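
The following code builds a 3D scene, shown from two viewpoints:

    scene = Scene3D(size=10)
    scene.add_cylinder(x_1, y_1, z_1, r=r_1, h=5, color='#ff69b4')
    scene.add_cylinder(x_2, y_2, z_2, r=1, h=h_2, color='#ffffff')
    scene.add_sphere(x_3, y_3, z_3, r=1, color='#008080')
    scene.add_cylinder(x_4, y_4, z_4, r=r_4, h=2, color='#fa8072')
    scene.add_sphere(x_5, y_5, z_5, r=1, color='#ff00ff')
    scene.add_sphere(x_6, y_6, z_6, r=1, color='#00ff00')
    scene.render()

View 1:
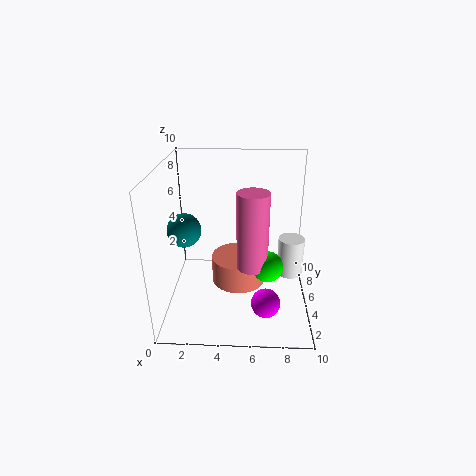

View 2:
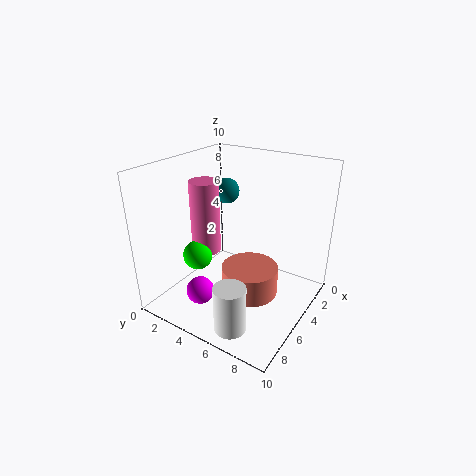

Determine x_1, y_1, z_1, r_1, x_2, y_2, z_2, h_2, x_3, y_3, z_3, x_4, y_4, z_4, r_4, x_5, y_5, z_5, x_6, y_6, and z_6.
x_1 = 6; y_1 = 3; z_1 = 4; r_1 = 1; x_2 = 9; y_2 = 7; z_2 = 1; h_2 = 3; x_3 = 2; y_3 = 2; z_3 = 7; x_4 = 5; y_4 = 6; z_4 = 1; r_4 = 2; x_5 = 7; y_5 = 3; z_5 = 1; x_6 = 7; y_6 = 3; z_6 = 4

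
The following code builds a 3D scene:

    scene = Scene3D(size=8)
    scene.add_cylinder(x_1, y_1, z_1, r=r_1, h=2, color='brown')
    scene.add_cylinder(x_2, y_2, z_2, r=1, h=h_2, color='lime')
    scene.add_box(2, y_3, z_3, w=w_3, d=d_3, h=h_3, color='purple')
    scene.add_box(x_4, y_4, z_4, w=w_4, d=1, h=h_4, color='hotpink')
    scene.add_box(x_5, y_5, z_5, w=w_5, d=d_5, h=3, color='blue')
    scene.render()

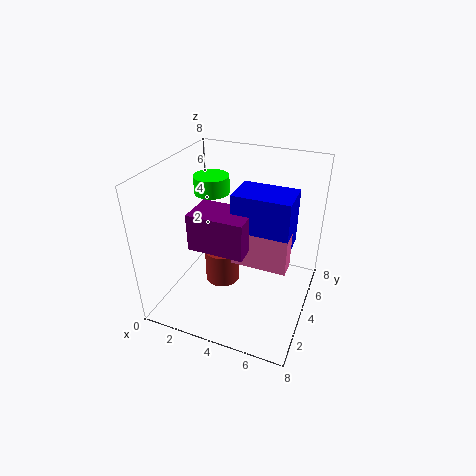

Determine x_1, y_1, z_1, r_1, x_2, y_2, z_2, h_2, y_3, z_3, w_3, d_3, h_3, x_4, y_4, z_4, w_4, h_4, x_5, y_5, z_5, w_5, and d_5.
x_1 = 3, y_1 = 4, z_1 = 1, r_1 = 1, x_2 = 2, y_2 = 5, z_2 = 6, h_2 = 1, y_3 = 2, z_3 = 4, w_3 = 3, d_3 = 2, h_3 = 2, x_4 = 4, y_4 = 3, z_4 = 3, w_4 = 3, h_4 = 2, x_5 = 4, y_5 = 3, z_5 = 4, w_5 = 3, d_5 = 2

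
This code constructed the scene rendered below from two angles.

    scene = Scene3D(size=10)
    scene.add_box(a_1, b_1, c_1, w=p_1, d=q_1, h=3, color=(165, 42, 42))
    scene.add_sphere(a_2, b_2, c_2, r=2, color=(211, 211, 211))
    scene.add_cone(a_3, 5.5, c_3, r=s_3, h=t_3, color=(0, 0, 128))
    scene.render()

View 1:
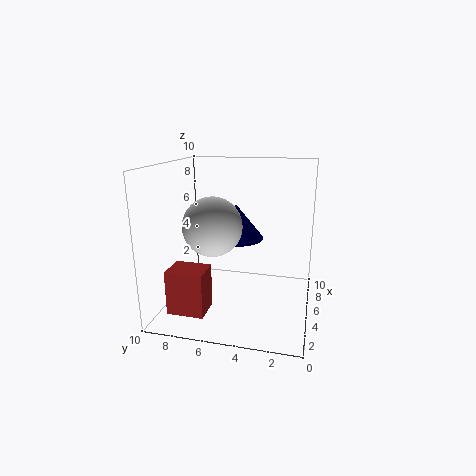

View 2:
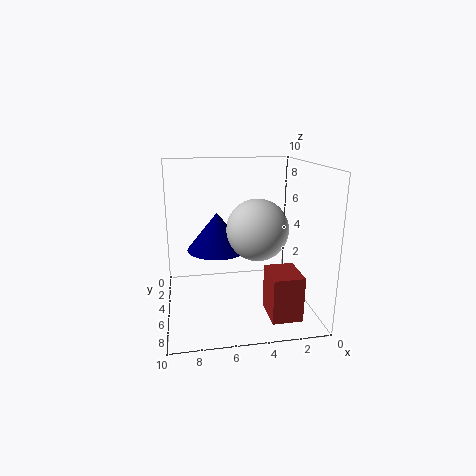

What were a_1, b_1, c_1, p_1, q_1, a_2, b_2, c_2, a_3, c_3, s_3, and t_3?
a_1 = 1.5; b_1 = 6.5; c_1 = 0.5; p_1 = 2; q_1 = 2.5; a_2 = 4; b_2 = 6.5; c_2 = 6; a_3 = 6.5; c_3 = 4.5; s_3 = 2; t_3 = 2.5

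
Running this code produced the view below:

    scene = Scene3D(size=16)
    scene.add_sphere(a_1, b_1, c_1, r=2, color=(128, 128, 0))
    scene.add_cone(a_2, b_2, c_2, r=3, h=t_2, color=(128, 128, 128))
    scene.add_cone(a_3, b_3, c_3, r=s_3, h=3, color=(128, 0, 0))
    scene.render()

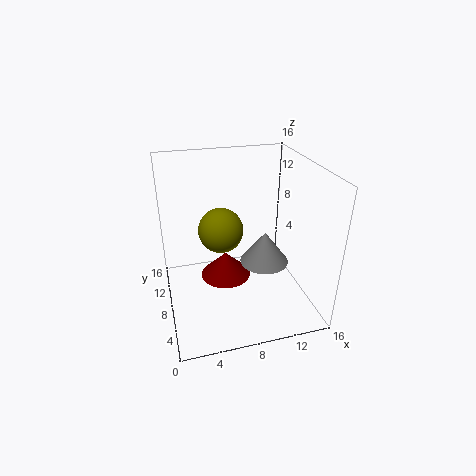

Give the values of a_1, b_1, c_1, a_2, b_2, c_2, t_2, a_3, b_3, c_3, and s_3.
a_1 = 5
b_1 = 3
c_1 = 12
a_2 = 12
b_2 = 10
c_2 = 3
t_2 = 4
a_3 = 7
b_3 = 10
c_3 = 2
s_3 = 3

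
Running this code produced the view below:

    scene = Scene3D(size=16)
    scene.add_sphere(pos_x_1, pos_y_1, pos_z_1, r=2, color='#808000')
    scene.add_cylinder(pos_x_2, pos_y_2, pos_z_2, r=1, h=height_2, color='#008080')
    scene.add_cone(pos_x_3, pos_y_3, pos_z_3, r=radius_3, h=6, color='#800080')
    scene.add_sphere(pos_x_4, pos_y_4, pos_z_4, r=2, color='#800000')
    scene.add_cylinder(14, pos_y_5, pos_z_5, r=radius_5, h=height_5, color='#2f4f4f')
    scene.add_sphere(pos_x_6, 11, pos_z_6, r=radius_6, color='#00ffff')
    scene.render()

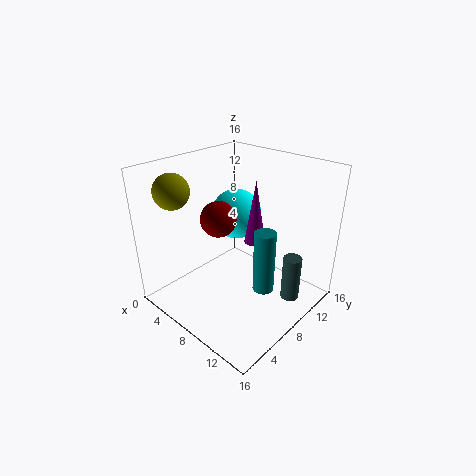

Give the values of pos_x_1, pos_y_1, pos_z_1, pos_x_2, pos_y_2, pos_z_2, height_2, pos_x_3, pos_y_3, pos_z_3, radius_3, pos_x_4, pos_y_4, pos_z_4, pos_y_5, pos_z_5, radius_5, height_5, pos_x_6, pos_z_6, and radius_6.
pos_x_1 = 2
pos_y_1 = 4
pos_z_1 = 13
pos_x_2 = 14
pos_y_2 = 5
pos_z_2 = 6
height_2 = 6
pos_x_3 = 12
pos_y_3 = 6
pos_z_3 = 10
radius_3 = 1
pos_x_4 = 6
pos_y_4 = 7
pos_z_4 = 10
pos_y_5 = 10
pos_z_5 = 2
radius_5 = 1
height_5 = 5
pos_x_6 = 5
pos_z_6 = 9
radius_6 = 3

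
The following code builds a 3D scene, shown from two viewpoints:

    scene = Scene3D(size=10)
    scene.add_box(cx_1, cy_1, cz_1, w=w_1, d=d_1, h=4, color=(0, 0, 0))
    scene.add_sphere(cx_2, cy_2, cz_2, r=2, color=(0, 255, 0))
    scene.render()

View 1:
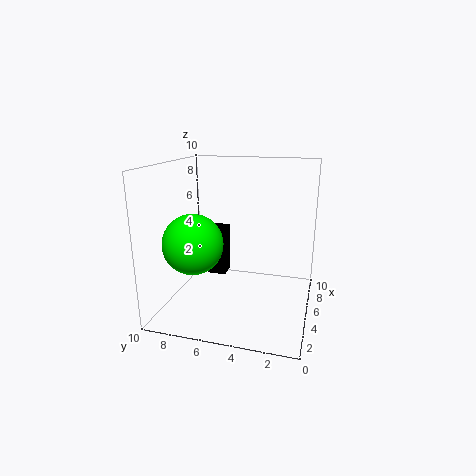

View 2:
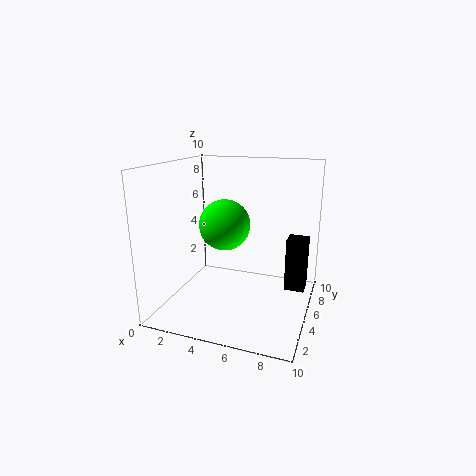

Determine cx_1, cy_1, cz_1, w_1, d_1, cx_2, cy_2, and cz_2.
cx_1 = 8, cy_1 = 7, cz_1 = 0.5, w_1 = 1.5, d_1 = 1.5, cx_2 = 3, cy_2 = 7.5, cz_2 = 5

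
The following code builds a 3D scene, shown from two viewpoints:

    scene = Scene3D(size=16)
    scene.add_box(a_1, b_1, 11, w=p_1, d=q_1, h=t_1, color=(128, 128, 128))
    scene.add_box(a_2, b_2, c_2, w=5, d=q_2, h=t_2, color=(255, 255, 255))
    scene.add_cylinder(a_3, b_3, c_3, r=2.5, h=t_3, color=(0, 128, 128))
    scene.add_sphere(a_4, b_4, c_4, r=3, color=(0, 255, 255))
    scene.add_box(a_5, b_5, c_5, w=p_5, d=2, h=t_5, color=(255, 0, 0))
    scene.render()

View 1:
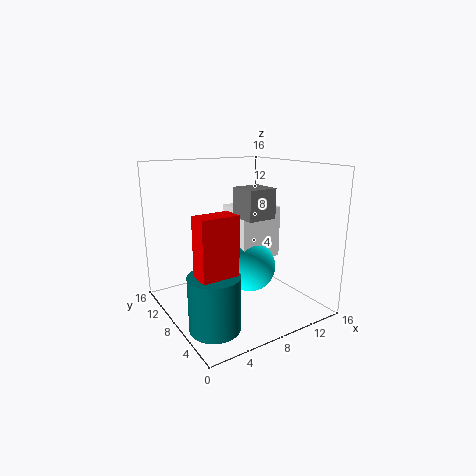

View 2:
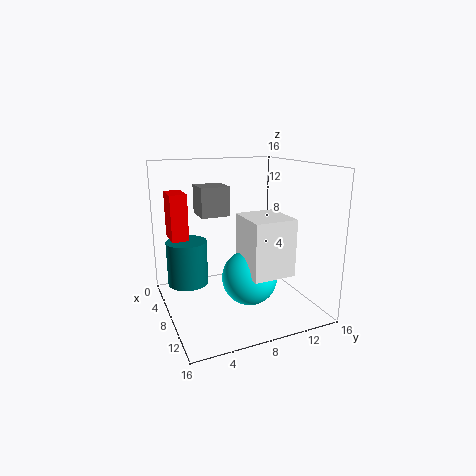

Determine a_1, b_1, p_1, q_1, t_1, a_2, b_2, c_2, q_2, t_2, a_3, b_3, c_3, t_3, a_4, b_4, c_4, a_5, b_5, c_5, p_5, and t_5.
a_1 = 6.5; b_1 = 3.5; p_1 = 3; q_1 = 3; t_1 = 3; a_2 = 8.5; b_2 = 7.5; c_2 = 5; q_2 = 4.5; t_2 = 6; a_3 = 2.5; b_3 = 3.5; c_3 = 1; t_3 = 5.5; a_4 = 10; b_4 = 8.5; c_4 = 4; a_5 = 0.5; b_5 = 1.5; c_5 = 7; p_5 = 3.5; t_5 = 5.5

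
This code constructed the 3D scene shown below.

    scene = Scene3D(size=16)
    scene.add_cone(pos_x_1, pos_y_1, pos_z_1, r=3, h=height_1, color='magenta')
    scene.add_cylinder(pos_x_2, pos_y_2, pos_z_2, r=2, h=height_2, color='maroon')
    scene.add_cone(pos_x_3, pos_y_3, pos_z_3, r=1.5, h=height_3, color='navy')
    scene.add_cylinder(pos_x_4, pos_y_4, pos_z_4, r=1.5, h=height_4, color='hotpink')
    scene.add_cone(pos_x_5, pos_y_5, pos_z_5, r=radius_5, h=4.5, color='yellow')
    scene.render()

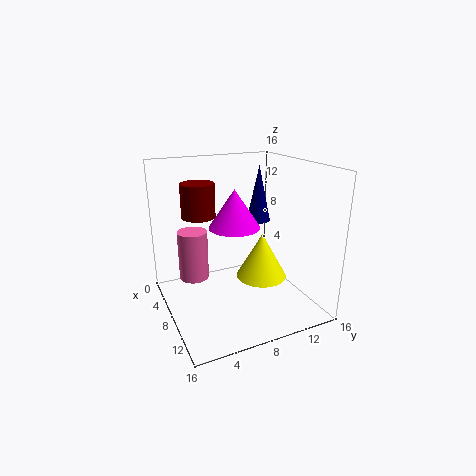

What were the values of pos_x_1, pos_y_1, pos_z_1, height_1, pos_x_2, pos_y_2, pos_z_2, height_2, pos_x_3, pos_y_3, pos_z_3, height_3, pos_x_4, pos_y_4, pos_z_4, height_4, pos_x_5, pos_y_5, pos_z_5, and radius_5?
pos_x_1 = 6; pos_y_1 = 8.5; pos_z_1 = 8.5; height_1 = 4.5; pos_x_2 = 3.5; pos_y_2 = 5; pos_z_2 = 9.5; height_2 = 4; pos_x_3 = 3.5; pos_y_3 = 13; pos_z_3 = 8; height_3 = 7; pos_x_4 = 9; pos_y_4 = 2.5; pos_z_4 = 5; height_4 = 5; pos_x_5 = 12.5; pos_y_5 = 8.5; pos_z_5 = 5.5; radius_5 = 2.5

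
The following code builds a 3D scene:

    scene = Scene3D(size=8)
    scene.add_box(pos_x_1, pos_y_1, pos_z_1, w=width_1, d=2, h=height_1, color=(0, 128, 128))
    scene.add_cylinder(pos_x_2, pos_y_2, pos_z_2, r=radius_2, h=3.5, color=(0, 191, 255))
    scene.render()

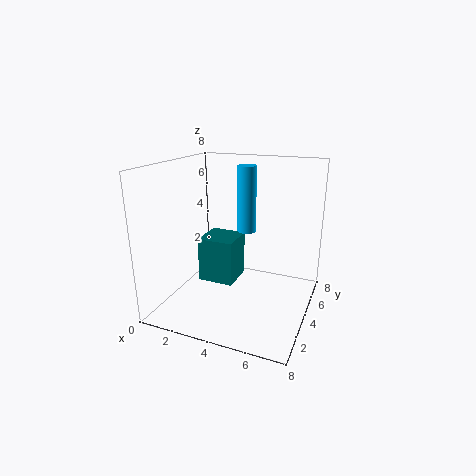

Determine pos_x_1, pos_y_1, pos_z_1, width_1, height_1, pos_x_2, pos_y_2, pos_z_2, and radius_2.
pos_x_1 = 2; pos_y_1 = 3; pos_z_1 = 1.5; width_1 = 2; height_1 = 2.5; pos_x_2 = 4.5; pos_y_2 = 4; pos_z_2 = 4.5; radius_2 = 0.5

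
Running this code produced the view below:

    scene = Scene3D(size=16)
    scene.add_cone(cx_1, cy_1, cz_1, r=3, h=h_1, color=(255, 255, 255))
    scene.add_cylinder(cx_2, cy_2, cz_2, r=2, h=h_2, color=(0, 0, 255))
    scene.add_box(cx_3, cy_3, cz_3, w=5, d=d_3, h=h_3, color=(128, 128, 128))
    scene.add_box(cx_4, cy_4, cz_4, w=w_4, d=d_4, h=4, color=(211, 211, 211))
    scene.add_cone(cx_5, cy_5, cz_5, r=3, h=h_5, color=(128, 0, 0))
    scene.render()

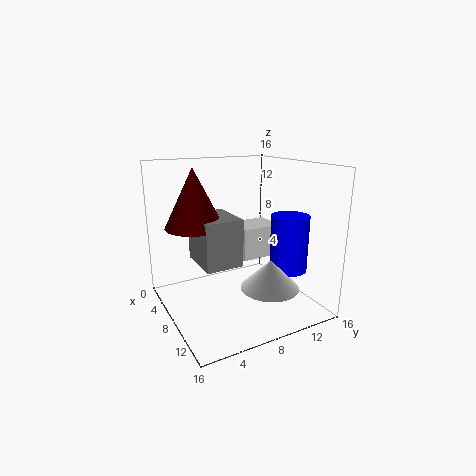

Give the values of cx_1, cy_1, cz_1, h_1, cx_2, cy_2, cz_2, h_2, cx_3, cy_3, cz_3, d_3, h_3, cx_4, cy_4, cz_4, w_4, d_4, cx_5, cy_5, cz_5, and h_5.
cx_1 = 13; cy_1 = 9; cz_1 = 4; h_1 = 3; cx_2 = 12; cy_2 = 12; cz_2 = 5; h_2 = 6; cx_3 = 6; cy_3 = 3; cz_3 = 6; d_3 = 4; h_3 = 5; cx_4 = 2; cy_4 = 10; cz_4 = 4; w_4 = 4; d_4 = 5; cx_5 = 8; cy_5 = 3; cz_5 = 10; h_5 = 6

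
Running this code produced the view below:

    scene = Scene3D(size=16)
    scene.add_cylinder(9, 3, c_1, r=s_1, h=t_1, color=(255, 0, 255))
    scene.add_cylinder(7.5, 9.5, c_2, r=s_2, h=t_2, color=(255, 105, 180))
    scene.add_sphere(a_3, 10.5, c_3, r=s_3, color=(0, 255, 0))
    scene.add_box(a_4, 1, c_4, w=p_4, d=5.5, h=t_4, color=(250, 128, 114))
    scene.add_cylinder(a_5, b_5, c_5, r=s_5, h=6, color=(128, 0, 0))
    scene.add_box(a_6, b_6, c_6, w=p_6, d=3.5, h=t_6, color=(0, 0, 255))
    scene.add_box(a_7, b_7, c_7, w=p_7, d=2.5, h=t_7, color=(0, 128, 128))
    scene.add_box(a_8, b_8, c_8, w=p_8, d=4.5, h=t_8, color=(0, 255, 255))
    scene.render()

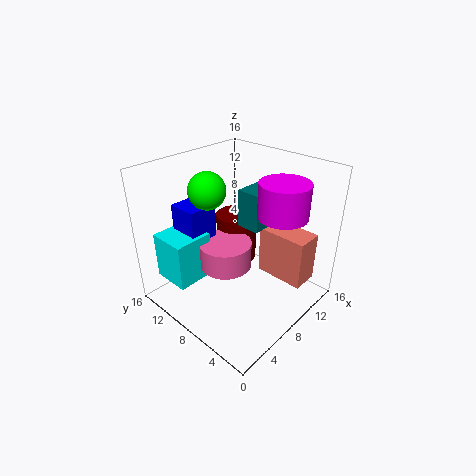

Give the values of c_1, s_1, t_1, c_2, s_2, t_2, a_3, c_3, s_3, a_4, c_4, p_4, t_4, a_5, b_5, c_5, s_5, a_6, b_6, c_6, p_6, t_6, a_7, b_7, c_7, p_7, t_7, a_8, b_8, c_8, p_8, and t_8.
c_1 = 12; s_1 = 2.5; t_1 = 3.5; c_2 = 4; s_2 = 3; t_2 = 3; a_3 = 6; c_3 = 13.5; s_3 = 2; a_4 = 10; c_4 = 3.5; p_4 = 3; t_4 = 5.5; a_5 = 11.5; b_5 = 11.5; c_5 = 2.5; s_5 = 2.5; a_6 = 4.5; b_6 = 11.5; c_6 = 4; p_6 = 3.5; t_6 = 7; a_7 = 7.5; b_7 = 5; c_7 = 10; p_7 = 4; t_7 = 4; a_8 = 2; b_8 = 11; c_8 = 2.5; p_8 = 4.5; t_8 = 5.5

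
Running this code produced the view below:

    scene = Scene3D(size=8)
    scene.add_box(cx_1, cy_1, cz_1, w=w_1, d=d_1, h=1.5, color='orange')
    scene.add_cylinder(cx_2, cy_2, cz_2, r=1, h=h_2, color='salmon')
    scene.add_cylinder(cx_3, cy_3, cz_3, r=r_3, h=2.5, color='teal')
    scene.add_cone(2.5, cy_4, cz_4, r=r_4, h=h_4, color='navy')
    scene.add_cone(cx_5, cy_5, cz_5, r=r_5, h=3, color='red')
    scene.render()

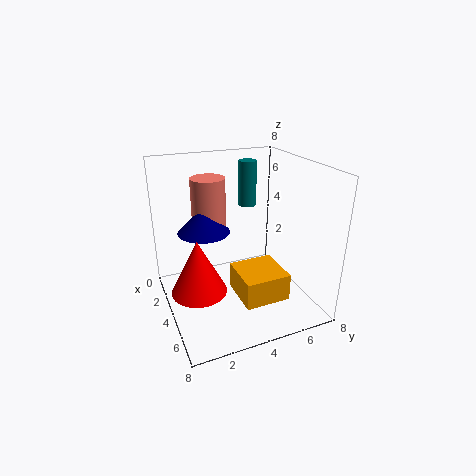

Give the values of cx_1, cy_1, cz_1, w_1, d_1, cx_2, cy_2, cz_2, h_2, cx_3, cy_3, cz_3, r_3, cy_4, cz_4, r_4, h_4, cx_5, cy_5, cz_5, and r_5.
cx_1 = 4
cy_1 = 3.5
cz_1 = 1
w_1 = 2.5
d_1 = 2.5
cx_2 = 2
cy_2 = 3
cz_2 = 3.5
h_2 = 3.5
cx_3 = 3
cy_3 = 5
cz_3 = 5.5
r_3 = 0.5
cy_4 = 2.5
cz_4 = 4
r_4 = 1.5
h_4 = 1.5
cx_5 = 4.5
cy_5 = 1.5
cz_5 = 1.5
r_5 = 1.5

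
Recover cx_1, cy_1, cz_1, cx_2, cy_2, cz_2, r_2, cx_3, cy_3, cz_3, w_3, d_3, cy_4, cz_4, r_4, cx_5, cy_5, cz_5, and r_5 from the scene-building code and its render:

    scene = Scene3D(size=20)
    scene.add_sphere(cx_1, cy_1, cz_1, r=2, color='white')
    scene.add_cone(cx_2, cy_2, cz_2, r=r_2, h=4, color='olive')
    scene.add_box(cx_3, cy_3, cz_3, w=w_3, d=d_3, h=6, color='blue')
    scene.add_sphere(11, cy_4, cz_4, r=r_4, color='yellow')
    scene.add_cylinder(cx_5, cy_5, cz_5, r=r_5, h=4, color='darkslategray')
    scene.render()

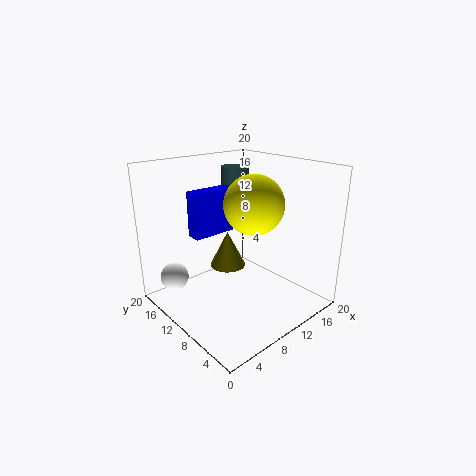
cx_1 = 3; cy_1 = 16; cz_1 = 4; cx_2 = 4; cy_2 = 5; cz_2 = 10; r_2 = 2; cx_3 = 4; cy_3 = 11; cz_3 = 11; w_3 = 6; d_3 = 2; cy_4 = 8; cz_4 = 15; r_4 = 4; cx_5 = 13; cy_5 = 14; cz_5 = 15; r_5 = 2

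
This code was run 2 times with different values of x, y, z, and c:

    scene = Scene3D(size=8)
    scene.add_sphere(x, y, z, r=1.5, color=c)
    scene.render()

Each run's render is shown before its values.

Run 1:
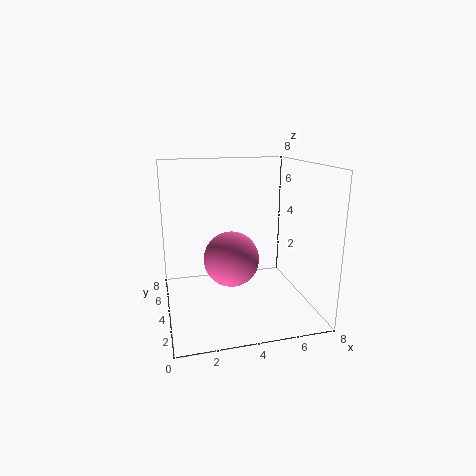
x = 3.5; y = 3.5; z = 3; c = 'hotpink'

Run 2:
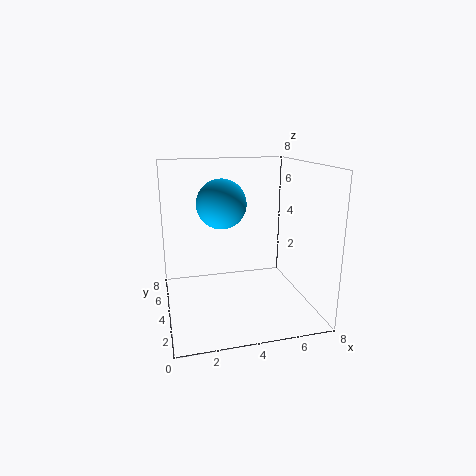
x = 3.5; y = 6; z = 5.5; c = 'deepskyblue'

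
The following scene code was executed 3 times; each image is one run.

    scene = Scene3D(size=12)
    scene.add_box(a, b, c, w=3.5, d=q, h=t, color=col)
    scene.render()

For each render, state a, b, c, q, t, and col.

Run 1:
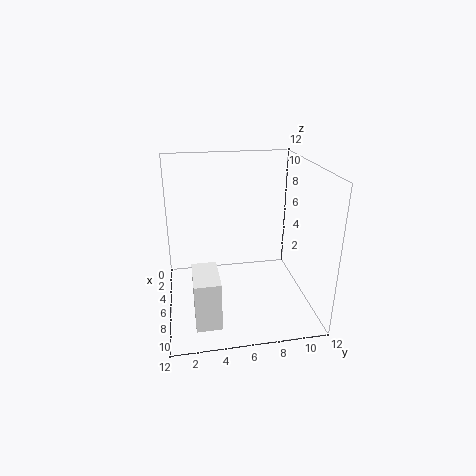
a = 7, b = 2, c = 0.5, q = 2, t = 4, col = 'white'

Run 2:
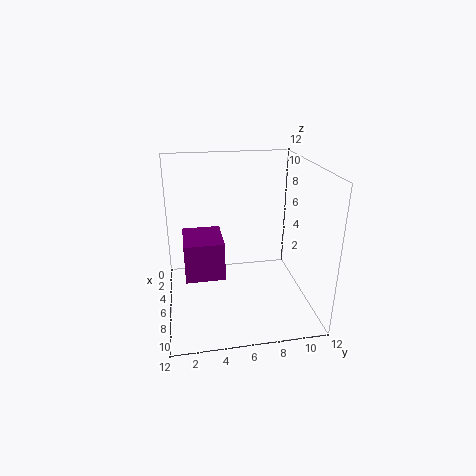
a = 5.5, b = 1.5, c = 4, q = 3, t = 3, col = 'purple'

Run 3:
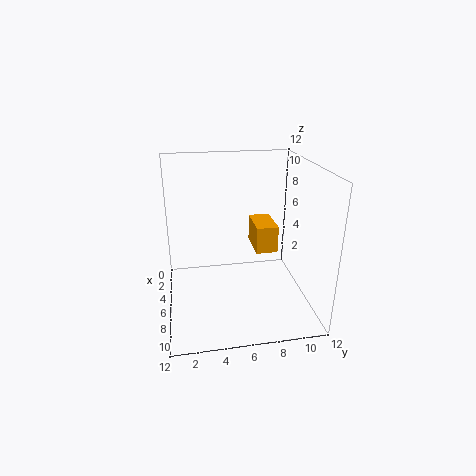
a = 1, b = 8, c = 3.5, q = 2, t = 2.5, col = 'orange'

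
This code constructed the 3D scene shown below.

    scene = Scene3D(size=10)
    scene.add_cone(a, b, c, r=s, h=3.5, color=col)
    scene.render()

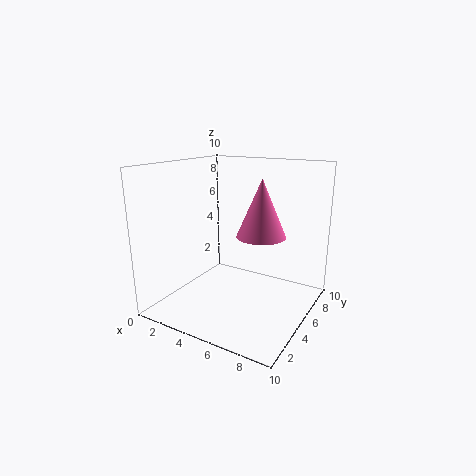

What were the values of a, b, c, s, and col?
a = 7.5; b = 3.5; c = 6; s = 1.5; col = 'hotpink'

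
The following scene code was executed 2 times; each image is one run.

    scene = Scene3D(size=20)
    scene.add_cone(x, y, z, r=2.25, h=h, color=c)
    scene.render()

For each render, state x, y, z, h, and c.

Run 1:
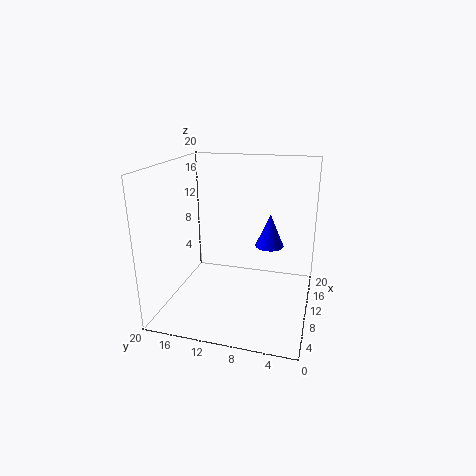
x = 17
y = 6.75
z = 6.25
h = 5.25
c = 'blue'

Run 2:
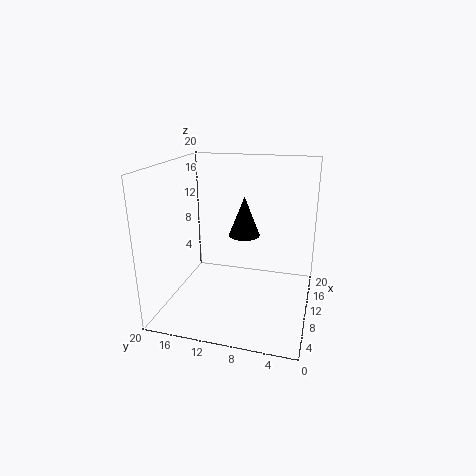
x = 12.5
y = 9.75
z = 9.5
h = 5.75
c = 'black'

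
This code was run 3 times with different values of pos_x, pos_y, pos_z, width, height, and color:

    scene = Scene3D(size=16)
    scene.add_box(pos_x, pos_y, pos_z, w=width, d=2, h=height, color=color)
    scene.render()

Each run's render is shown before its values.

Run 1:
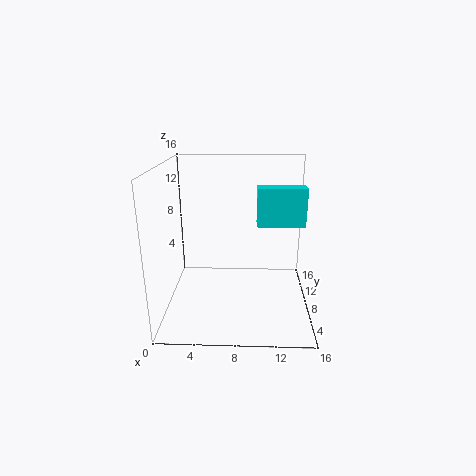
pos_x = 10; pos_y = 6; pos_z = 10; width = 5; height = 4; color = 'cyan'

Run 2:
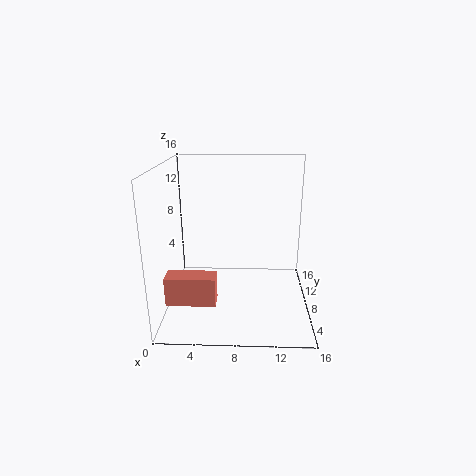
pos_x = 1; pos_y = 2; pos_z = 3; width = 5; height = 3; color = 'salmon'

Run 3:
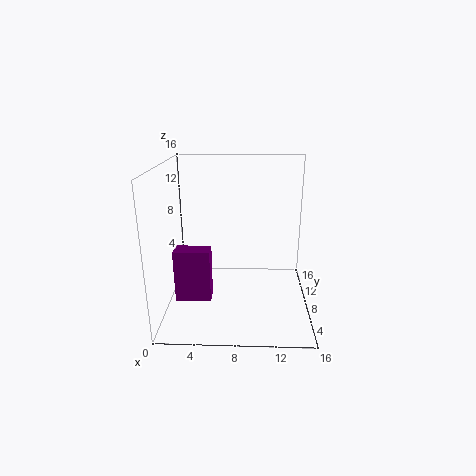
pos_x = 1; pos_y = 6; pos_z = 1; width = 4; height = 6; color = 'purple'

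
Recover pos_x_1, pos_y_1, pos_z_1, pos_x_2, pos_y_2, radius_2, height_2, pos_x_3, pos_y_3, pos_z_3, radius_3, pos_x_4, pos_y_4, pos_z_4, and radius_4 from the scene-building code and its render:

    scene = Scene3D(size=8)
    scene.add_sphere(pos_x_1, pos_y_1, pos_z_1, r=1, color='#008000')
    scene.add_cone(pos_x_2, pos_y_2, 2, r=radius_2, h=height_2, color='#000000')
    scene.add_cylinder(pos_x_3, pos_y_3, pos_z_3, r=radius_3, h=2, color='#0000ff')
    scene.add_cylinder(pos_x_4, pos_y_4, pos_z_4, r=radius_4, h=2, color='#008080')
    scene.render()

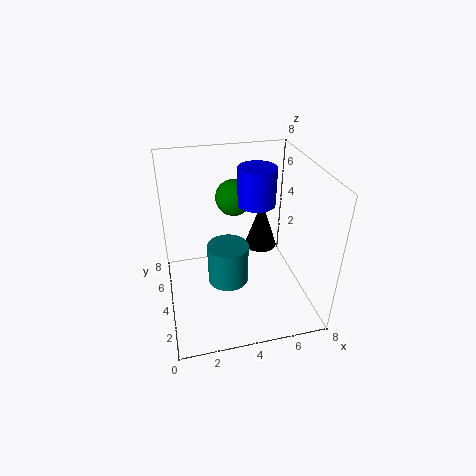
pos_x_1 = 4, pos_y_1 = 5, pos_z_1 = 6, pos_x_2 = 6, pos_y_2 = 6, radius_2 = 1, height_2 = 3, pos_x_3 = 5, pos_y_3 = 4, pos_z_3 = 6, radius_3 = 1, pos_x_4 = 3, pos_y_4 = 2, pos_z_4 = 3, radius_4 = 1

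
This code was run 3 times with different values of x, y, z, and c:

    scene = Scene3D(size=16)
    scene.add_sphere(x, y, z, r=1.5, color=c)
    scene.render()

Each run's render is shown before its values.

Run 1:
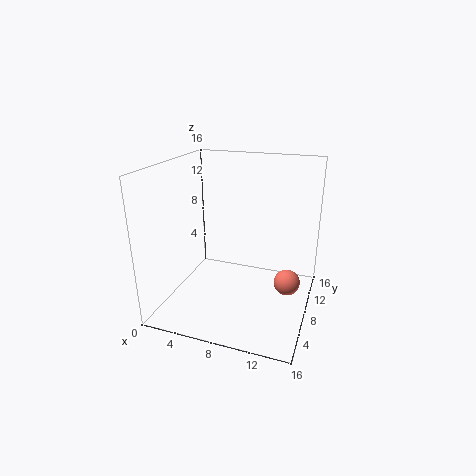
x = 13.5
y = 9.5
z = 2.5
c = 'salmon'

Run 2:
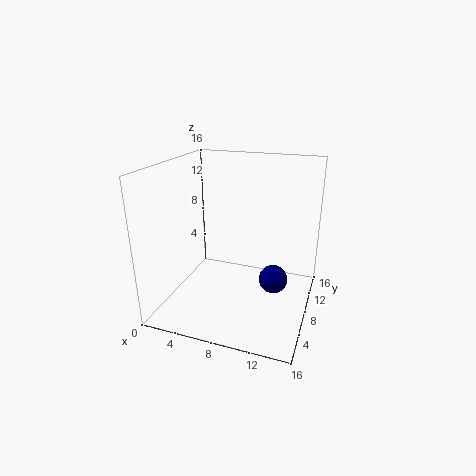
x = 12.5
y = 6.5
z = 4.5
c = 'navy'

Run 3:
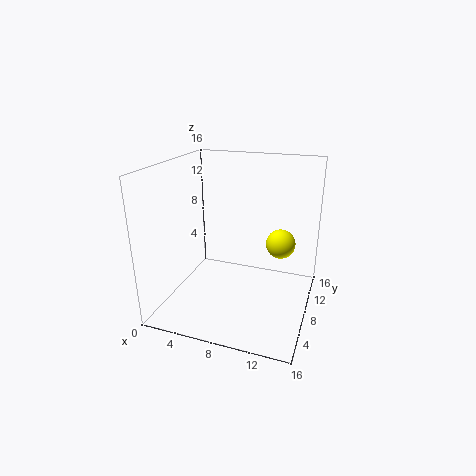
x = 13
y = 7
z = 8.5
c = 'yellow'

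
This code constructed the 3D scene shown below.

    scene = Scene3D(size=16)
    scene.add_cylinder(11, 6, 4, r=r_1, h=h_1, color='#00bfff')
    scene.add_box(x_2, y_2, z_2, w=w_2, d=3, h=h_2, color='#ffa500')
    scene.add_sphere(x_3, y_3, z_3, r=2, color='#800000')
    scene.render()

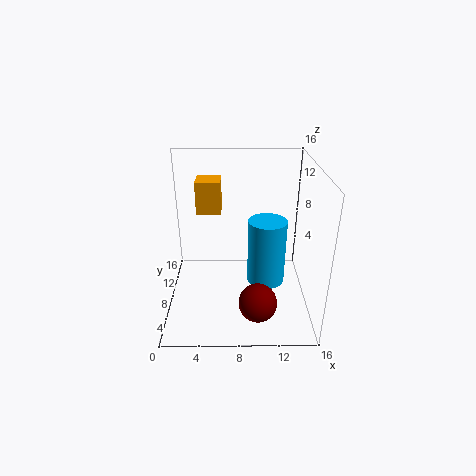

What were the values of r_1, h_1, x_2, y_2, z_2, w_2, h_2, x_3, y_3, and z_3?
r_1 = 2, h_1 = 7, x_2 = 3, y_2 = 12, z_2 = 9, w_2 = 3, h_2 = 4, x_3 = 10, y_3 = 3, z_3 = 3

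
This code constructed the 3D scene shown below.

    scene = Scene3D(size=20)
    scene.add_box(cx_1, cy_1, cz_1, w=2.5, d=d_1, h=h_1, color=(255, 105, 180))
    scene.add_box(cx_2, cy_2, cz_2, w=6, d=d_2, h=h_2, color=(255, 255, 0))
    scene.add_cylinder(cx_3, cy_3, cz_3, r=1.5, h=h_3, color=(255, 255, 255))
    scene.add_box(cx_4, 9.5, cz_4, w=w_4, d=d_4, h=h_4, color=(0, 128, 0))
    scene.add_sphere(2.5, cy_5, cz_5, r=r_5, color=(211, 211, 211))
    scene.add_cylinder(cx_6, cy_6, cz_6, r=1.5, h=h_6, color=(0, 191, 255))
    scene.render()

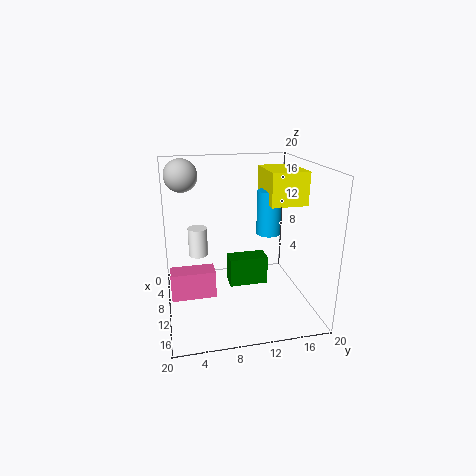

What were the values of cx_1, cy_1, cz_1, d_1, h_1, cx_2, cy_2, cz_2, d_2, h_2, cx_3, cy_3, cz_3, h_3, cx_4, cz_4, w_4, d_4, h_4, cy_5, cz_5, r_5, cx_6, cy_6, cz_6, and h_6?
cx_1 = 13; cy_1 = 0.5; cz_1 = 4.5; d_1 = 5.5; h_1 = 3.5; cx_2 = 10.5; cy_2 = 12.5; cz_2 = 16; d_2 = 4.5; h_2 = 4; cx_3 = 3.5; cy_3 = 5; cz_3 = 5; h_3 = 4.5; cx_4 = 4; cz_4 = 0.5; w_4 = 3; d_4 = 6; h_4 = 4.5; cy_5 = 3; cz_5 = 17.5; r_5 = 2.5; cx_6 = 14; cy_6 = 13; cz_6 = 12; h_6 = 5.5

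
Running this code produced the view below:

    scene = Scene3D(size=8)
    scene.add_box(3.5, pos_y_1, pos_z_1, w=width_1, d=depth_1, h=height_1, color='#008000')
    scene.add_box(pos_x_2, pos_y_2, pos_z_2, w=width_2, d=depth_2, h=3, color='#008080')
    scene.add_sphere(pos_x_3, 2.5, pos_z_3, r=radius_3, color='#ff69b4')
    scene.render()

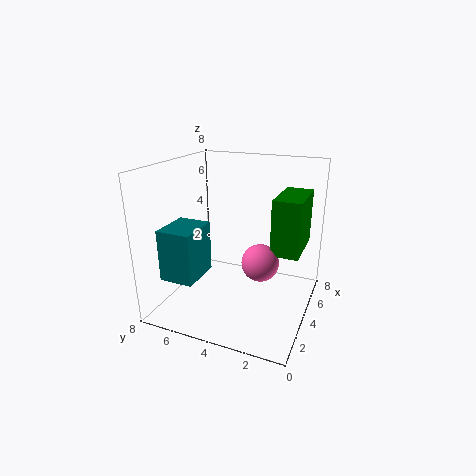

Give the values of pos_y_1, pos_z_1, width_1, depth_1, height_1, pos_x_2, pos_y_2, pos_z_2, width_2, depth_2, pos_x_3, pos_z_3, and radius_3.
pos_y_1 = 0.5, pos_z_1 = 3.5, width_1 = 3, depth_1 = 1.5, height_1 = 3, pos_x_2 = 2, pos_y_2 = 6, pos_z_2 = 1.5, width_2 = 2.5, depth_2 = 2, pos_x_3 = 3.5, pos_z_3 = 3, radius_3 = 1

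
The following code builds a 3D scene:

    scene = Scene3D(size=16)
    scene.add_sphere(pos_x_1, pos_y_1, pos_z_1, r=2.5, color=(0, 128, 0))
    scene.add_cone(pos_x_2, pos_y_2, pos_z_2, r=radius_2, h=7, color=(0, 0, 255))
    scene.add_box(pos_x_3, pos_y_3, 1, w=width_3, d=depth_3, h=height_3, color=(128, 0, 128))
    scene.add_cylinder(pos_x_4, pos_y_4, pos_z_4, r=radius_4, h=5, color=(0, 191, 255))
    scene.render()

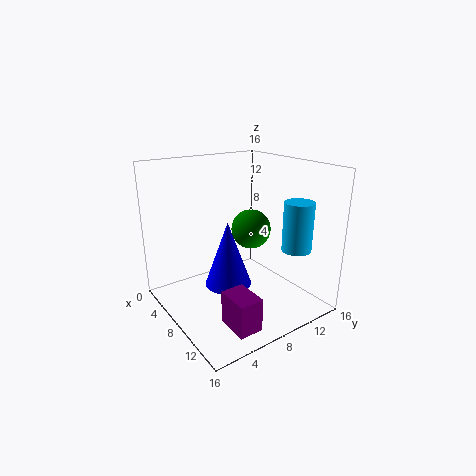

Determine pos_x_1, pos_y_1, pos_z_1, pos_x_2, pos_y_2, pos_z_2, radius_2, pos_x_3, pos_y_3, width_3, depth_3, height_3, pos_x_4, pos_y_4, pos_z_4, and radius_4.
pos_x_1 = 4.5; pos_y_1 = 12.5; pos_z_1 = 7; pos_x_2 = 9; pos_y_2 = 6; pos_z_2 = 3.5; radius_2 = 2.5; pos_x_3 = 11.5; pos_y_3 = 3.5; width_3 = 3.5; depth_3 = 2.5; height_3 = 3.5; pos_x_4 = 14; pos_y_4 = 11; pos_z_4 = 8; radius_4 = 1.5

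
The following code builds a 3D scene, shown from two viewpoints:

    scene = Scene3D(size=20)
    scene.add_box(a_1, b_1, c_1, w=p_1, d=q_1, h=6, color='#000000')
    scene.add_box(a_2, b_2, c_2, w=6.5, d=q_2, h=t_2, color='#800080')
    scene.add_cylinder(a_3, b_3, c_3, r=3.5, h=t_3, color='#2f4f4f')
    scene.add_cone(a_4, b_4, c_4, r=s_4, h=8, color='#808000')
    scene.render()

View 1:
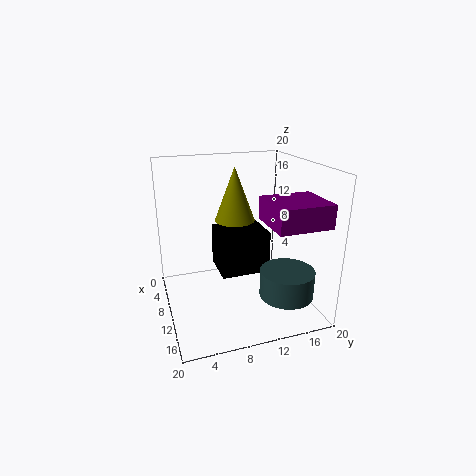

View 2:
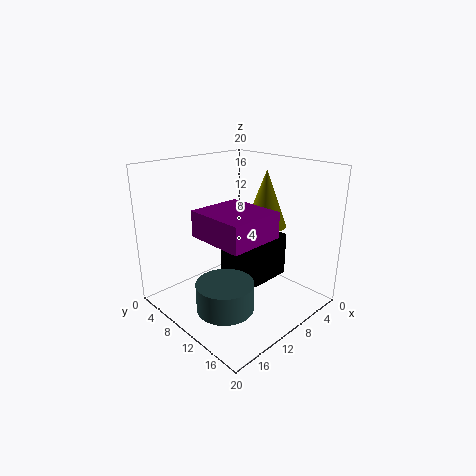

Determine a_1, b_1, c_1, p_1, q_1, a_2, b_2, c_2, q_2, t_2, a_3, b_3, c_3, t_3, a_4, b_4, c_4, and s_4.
a_1 = 5
b_1 = 7.5
c_1 = 4.5
p_1 = 6
q_1 = 7
a_2 = 12.5
b_2 = 12
c_2 = 13.5
q_2 = 7
t_2 = 3
a_3 = 16.5
b_3 = 14.5
c_3 = 4
t_3 = 3.5
a_4 = 5.5
b_4 = 11
c_4 = 11
s_4 = 3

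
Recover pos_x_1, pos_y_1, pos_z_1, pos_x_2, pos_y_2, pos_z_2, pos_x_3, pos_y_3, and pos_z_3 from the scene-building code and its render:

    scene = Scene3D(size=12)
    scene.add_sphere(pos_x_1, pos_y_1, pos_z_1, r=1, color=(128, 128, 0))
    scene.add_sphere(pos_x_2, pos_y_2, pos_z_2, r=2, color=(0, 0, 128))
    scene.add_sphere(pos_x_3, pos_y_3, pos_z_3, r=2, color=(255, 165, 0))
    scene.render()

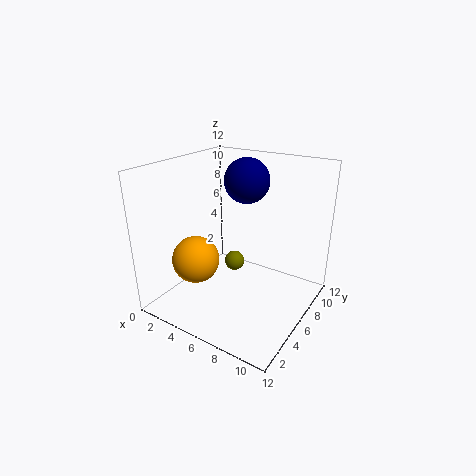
pos_x_1 = 3; pos_y_1 = 10; pos_z_1 = 1; pos_x_2 = 5; pos_y_2 = 9; pos_z_2 = 10; pos_x_3 = 3; pos_y_3 = 4; pos_z_3 = 4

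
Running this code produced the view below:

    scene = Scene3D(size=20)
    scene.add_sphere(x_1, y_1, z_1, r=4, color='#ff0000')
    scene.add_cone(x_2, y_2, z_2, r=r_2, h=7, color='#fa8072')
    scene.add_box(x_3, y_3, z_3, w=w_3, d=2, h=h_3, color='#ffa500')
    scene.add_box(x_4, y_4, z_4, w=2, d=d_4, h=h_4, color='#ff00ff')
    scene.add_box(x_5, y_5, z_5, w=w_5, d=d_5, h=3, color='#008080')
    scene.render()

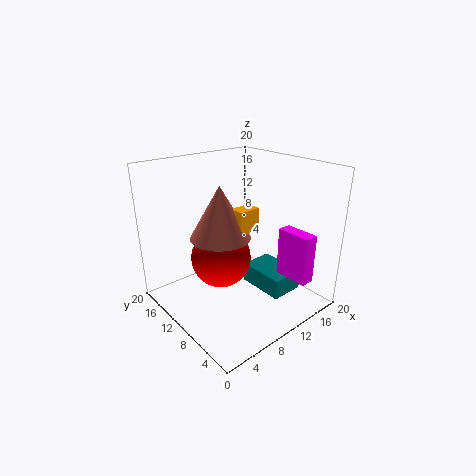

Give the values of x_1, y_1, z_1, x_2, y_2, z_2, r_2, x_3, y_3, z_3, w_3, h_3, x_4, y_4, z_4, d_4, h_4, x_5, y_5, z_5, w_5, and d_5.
x_1 = 7
y_1 = 10
z_1 = 8
x_2 = 7
y_2 = 10
z_2 = 11
r_2 = 4
x_3 = 8
y_3 = 7
z_3 = 12
w_3 = 3
h_3 = 3
x_4 = 15
y_4 = 2
z_4 = 4
d_4 = 5
h_4 = 7
x_5 = 13
y_5 = 5
z_5 = 1
w_5 = 5
d_5 = 7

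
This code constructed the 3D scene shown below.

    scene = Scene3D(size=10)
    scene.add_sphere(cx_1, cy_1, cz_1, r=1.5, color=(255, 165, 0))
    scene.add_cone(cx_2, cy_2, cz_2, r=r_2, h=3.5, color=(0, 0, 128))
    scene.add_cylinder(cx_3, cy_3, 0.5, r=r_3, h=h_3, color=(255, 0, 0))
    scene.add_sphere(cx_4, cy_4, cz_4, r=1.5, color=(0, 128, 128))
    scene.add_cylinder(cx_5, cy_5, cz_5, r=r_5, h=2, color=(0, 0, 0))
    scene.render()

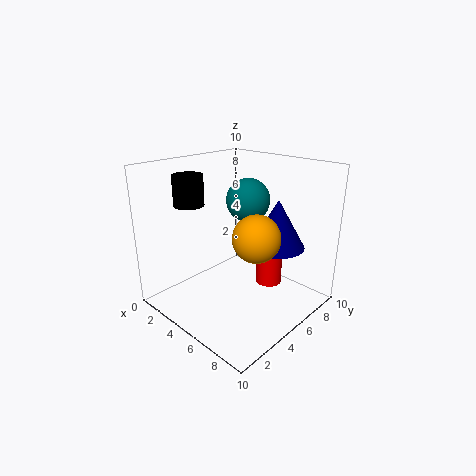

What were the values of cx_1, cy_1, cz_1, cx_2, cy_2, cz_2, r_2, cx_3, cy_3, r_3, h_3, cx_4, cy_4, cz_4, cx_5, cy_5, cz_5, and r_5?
cx_1 = 7.5; cy_1 = 4; cz_1 = 6; cx_2 = 6.5; cy_2 = 7.5; cz_2 = 4; r_2 = 2; cx_3 = 5.5; cy_3 = 8; r_3 = 1; h_3 = 2.5; cx_4 = 5; cy_4 = 6; cz_4 = 7.5; cx_5 = 3; cy_5 = 2.5; cz_5 = 7.5; r_5 = 1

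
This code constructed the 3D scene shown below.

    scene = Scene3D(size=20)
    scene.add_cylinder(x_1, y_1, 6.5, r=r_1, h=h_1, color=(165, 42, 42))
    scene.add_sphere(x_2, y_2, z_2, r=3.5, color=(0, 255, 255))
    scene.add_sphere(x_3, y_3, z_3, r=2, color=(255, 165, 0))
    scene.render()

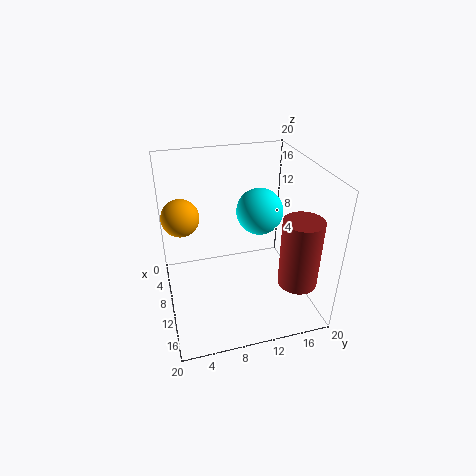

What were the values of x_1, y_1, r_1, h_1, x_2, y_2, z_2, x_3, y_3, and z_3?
x_1 = 17
y_1 = 16
r_1 = 2.5
h_1 = 9
x_2 = 6
y_2 = 14.5
z_2 = 11.5
x_3 = 16
y_3 = 2
z_3 = 17.5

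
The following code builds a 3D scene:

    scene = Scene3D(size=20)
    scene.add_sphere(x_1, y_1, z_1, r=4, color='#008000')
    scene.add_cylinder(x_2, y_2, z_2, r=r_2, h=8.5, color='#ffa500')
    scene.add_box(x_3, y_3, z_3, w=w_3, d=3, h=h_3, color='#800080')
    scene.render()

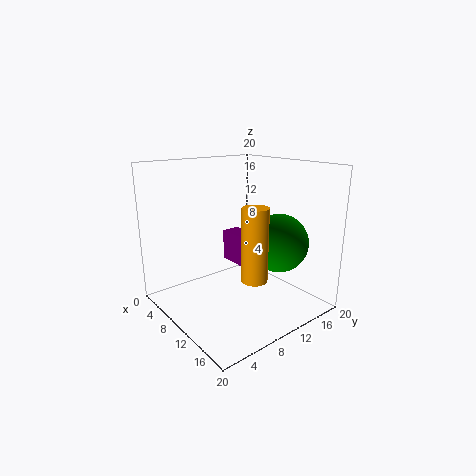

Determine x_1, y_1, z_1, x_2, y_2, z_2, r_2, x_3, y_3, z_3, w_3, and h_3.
x_1 = 14, y_1 = 14, z_1 = 9.5, x_2 = 18, y_2 = 6, z_2 = 8, r_2 = 1.5, x_3 = 1, y_3 = 14, z_3 = 3, w_3 = 5.5, h_3 = 5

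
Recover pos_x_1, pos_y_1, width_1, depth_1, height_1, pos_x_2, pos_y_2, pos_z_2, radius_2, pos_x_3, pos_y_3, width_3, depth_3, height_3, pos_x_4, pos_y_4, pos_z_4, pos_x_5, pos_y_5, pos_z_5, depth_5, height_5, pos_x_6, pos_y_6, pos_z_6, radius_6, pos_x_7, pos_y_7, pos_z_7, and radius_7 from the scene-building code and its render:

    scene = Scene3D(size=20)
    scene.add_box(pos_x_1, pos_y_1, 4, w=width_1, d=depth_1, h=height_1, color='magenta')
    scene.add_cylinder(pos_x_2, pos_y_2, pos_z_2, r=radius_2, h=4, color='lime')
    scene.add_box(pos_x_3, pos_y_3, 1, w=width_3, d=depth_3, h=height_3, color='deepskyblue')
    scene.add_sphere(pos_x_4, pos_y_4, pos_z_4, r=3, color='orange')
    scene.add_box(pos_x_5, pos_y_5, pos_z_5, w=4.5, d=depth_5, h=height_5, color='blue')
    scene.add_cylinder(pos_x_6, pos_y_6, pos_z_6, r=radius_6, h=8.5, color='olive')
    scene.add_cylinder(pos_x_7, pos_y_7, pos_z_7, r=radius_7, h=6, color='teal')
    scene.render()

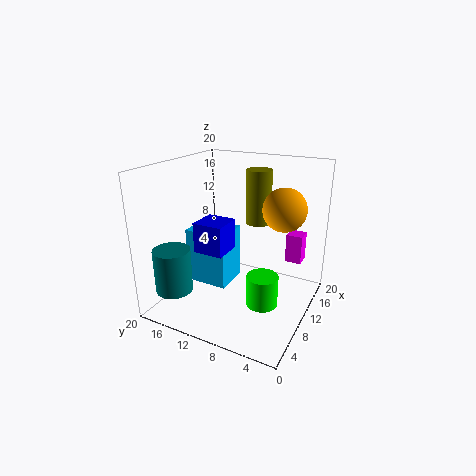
pos_x_1 = 17.5
pos_y_1 = 3
width_1 = 2.5
depth_1 = 2.5
height_1 = 4.5
pos_x_2 = 6
pos_y_2 = 4.5
pos_z_2 = 3.5
radius_2 = 2
pos_x_3 = 10
pos_y_3 = 12.5
width_3 = 5.5
depth_3 = 6.5
height_3 = 8.5
pos_x_4 = 13
pos_y_4 = 4.5
pos_z_4 = 14
pos_x_5 = 8.5
pos_y_5 = 12
pos_z_5 = 7
depth_5 = 4.5
height_5 = 4.5
pos_x_6 = 18
pos_y_6 = 10.5
pos_z_6 = 9.5
radius_6 = 2
pos_x_7 = 3.5
pos_y_7 = 16.5
pos_z_7 = 3.5
radius_7 = 2.5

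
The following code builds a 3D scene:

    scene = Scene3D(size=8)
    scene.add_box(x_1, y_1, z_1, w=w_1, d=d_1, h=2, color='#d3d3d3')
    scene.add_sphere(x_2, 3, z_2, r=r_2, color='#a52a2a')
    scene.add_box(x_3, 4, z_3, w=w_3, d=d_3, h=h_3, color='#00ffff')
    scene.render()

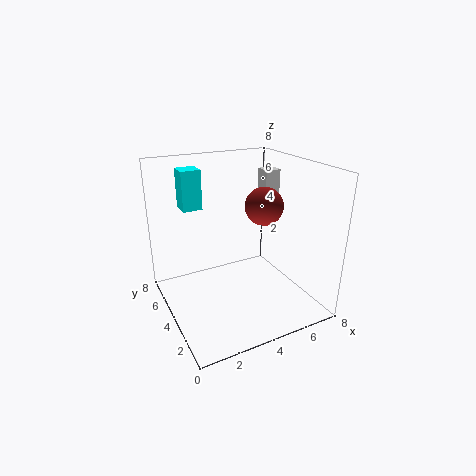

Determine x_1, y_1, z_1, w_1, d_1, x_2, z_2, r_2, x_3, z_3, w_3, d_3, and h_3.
x_1 = 7
y_1 = 6
z_1 = 5
w_1 = 1
d_1 = 1
x_2 = 5
z_2 = 6
r_2 = 1
x_3 = 1
z_3 = 6
w_3 = 1
d_3 = 1
h_3 = 2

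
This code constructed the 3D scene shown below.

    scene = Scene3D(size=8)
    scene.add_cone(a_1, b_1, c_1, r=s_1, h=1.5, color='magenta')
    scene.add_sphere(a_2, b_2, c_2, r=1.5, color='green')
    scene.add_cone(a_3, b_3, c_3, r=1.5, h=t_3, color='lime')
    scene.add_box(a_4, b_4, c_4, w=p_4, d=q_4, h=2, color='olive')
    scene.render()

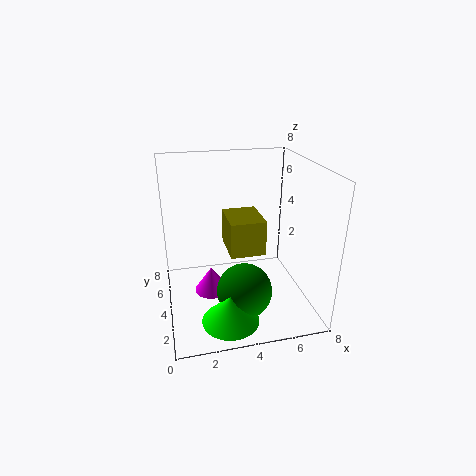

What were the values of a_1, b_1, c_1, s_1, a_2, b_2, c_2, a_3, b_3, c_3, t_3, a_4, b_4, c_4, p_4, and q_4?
a_1 = 2.5, b_1 = 4.5, c_1 = 0.5, s_1 = 1, a_2 = 4, b_2 = 2.5, c_2 = 1.5, a_3 = 3, b_3 = 1.5, c_3 = 0.5, t_3 = 1.5, a_4 = 3.5, b_4 = 3.5, c_4 = 3, p_4 = 2, q_4 = 2.5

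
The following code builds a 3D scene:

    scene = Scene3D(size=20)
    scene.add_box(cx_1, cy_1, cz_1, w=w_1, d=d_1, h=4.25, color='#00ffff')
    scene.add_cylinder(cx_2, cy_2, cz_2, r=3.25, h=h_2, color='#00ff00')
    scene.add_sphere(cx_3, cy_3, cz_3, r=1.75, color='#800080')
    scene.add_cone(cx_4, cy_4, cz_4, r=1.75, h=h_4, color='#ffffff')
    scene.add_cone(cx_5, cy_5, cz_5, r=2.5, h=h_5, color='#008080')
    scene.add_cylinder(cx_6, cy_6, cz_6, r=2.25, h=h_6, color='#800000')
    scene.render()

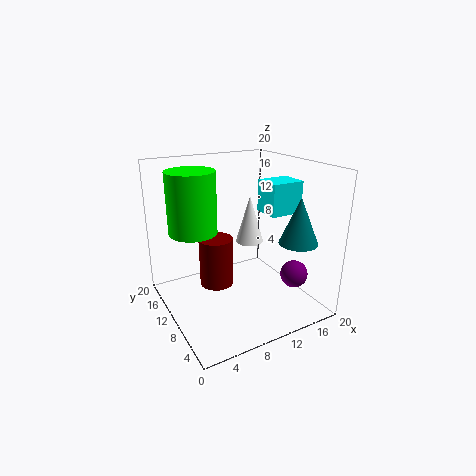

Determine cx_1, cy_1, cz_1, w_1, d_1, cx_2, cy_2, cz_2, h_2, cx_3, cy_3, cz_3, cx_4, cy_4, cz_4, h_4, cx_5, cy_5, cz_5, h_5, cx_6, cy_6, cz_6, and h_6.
cx_1 = 12.75, cy_1 = 5.75, cz_1 = 13.75, w_1 = 4.5, d_1 = 3.75, cx_2 = 4.25, cy_2 = 12, cz_2 = 11.25, h_2 = 8.25, cx_3 = 14.25, cy_3 = 2.75, cz_3 = 6.75, cx_4 = 10, cy_4 = 7, cz_4 = 10.75, h_4 = 6, cx_5 = 15, cy_5 = 3.25, cz_5 = 10.75, h_5 = 6, cx_6 = 6.25, cy_6 = 9.25, cz_6 = 4.5, h_6 = 6.5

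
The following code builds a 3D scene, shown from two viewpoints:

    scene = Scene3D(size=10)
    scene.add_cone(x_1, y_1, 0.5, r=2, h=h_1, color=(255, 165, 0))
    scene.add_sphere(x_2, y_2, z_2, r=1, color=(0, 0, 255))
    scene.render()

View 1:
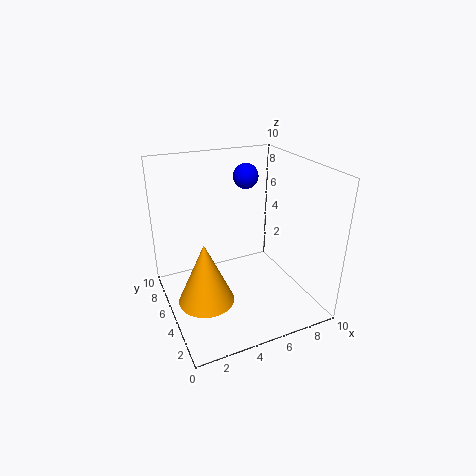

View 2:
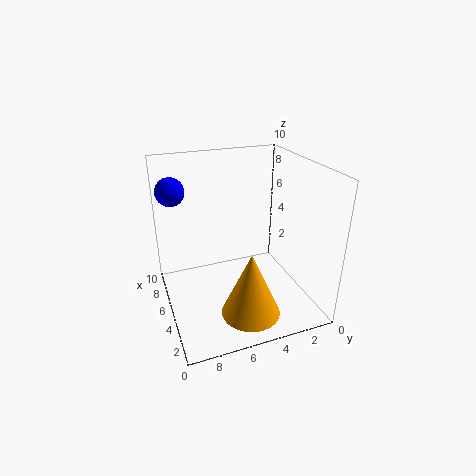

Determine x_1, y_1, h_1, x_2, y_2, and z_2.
x_1 = 2.5, y_1 = 5, h_1 = 4.5, x_2 = 7.5, y_2 = 9, z_2 = 8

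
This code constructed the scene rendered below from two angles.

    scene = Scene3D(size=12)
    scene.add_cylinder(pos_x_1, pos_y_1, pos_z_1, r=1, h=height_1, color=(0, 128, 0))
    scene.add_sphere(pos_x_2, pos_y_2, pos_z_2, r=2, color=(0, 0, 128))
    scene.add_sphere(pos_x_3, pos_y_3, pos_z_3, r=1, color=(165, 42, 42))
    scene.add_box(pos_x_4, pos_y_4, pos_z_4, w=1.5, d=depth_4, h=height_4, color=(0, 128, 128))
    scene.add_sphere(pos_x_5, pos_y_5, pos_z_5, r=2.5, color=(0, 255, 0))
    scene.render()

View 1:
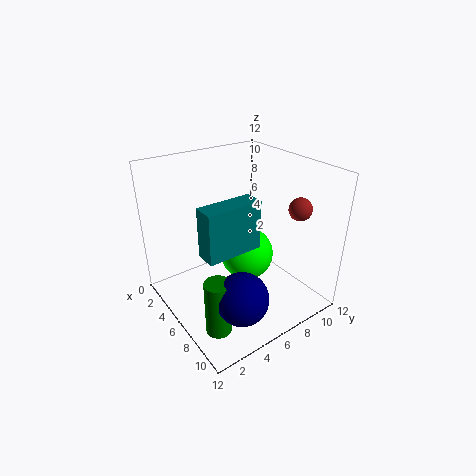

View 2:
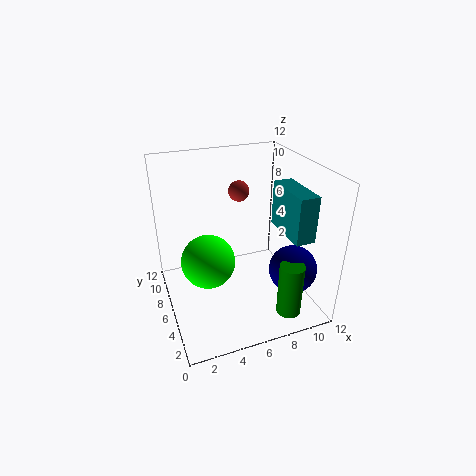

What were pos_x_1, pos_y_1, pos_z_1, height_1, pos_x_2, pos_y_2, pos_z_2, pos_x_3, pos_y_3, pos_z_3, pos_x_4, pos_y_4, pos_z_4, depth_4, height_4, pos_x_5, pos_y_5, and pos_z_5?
pos_x_1 = 9
pos_y_1 = 2
pos_z_1 = 0.5
height_1 = 4.5
pos_x_2 = 10
pos_y_2 = 3.5
pos_z_2 = 3.5
pos_x_3 = 8
pos_y_3 = 11
pos_z_3 = 8
pos_x_4 = 8.5
pos_y_4 = 1
pos_z_4 = 7.5
depth_4 = 4
height_4 = 3.5
pos_x_5 = 4
pos_y_5 = 8.5
pos_z_5 = 2.5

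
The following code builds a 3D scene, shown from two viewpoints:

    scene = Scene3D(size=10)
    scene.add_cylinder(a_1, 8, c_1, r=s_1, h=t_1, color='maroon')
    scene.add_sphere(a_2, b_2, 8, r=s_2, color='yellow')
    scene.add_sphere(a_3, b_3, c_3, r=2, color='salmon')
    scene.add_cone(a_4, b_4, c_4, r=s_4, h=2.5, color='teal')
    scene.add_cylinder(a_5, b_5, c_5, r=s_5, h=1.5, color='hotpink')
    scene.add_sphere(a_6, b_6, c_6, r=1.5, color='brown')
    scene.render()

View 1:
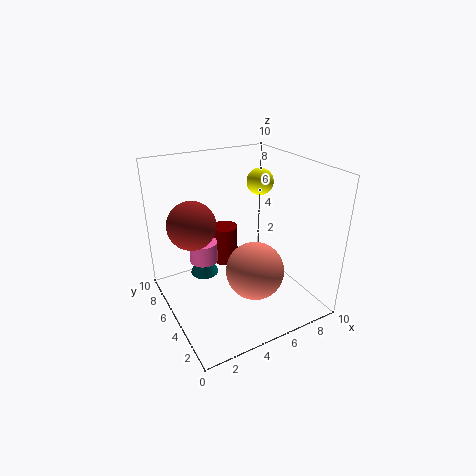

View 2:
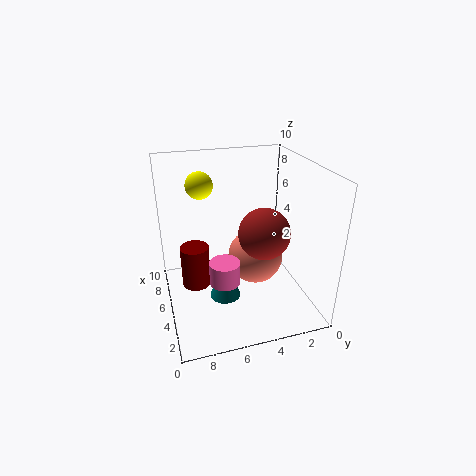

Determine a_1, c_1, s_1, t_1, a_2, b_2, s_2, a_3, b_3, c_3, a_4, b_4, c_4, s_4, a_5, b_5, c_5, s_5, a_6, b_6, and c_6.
a_1 = 5.5, c_1 = 1.5, s_1 = 1, t_1 = 3, a_2 = 8, b_2 = 7, s_2 = 1, a_3 = 5.5, b_3 = 3.5, c_3 = 3, a_4 = 3, b_4 = 6.5, c_4 = 2, s_4 = 1, a_5 = 3, b_5 = 6.5, c_5 = 3, s_5 = 1, a_6 = 1.5, b_6 = 4.5, c_6 = 7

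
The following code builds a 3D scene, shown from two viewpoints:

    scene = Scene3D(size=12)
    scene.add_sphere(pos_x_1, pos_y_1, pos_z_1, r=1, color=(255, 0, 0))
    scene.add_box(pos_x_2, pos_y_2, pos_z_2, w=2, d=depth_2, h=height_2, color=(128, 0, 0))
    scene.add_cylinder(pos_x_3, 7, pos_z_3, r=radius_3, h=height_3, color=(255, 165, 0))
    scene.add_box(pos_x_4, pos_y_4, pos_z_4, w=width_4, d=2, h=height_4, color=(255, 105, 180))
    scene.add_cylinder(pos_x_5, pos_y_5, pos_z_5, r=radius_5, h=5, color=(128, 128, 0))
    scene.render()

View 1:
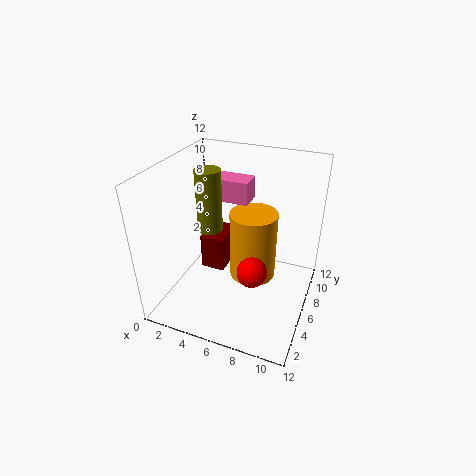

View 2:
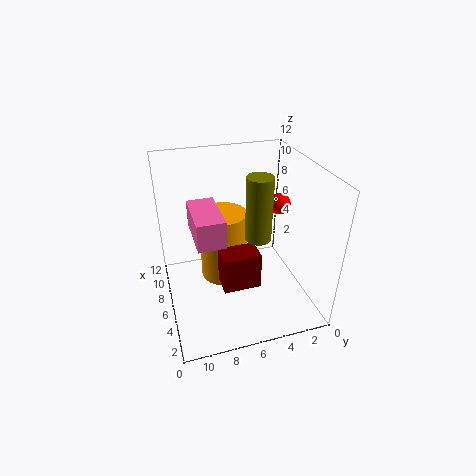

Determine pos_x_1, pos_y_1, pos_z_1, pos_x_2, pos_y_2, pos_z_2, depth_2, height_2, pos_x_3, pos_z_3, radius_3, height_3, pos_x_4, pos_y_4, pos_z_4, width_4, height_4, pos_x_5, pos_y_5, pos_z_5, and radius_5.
pos_x_1 = 9
pos_y_1 = 1
pos_z_1 = 7
pos_x_2 = 3
pos_y_2 = 5
pos_z_2 = 3
depth_2 = 3
height_2 = 3
pos_x_3 = 7
pos_z_3 = 2
radius_3 = 2
height_3 = 6
pos_x_4 = 2
pos_y_4 = 8
pos_z_4 = 8
width_4 = 4
height_4 = 2
pos_x_5 = 4
pos_y_5 = 5
pos_z_5 = 7
radius_5 = 1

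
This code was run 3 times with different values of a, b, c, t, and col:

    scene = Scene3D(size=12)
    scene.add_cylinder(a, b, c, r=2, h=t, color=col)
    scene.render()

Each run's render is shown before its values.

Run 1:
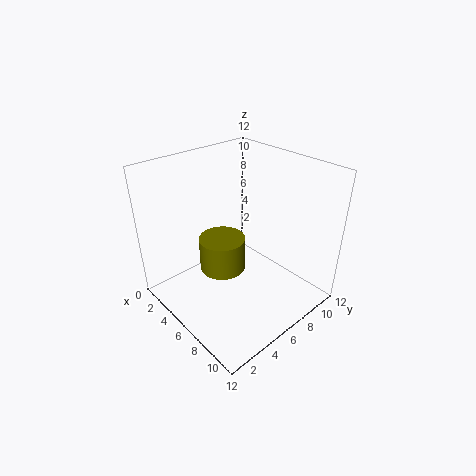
a = 4.5, b = 5.5, c = 2.5, t = 3, col = 'olive'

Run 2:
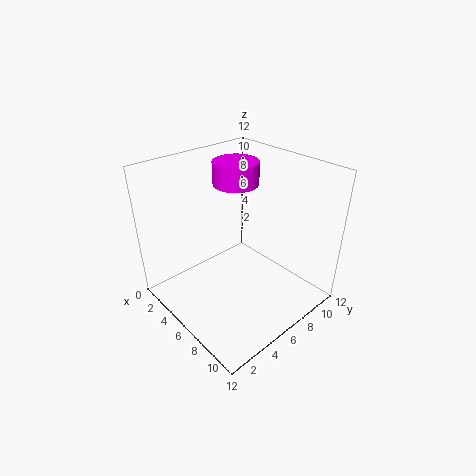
a = 3.5, b = 8, c = 9.5, t = 2, col = 'magenta'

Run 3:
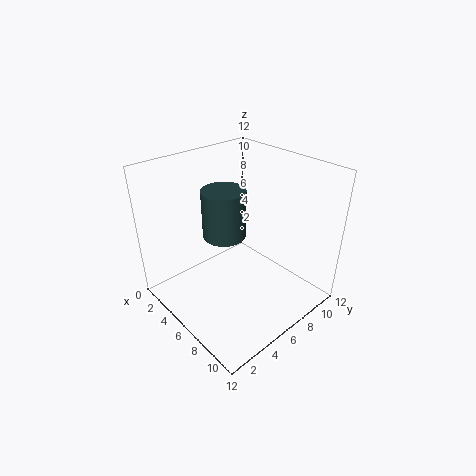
a = 3, b = 7, c = 4.5, t = 4.5, col = 'darkslategray'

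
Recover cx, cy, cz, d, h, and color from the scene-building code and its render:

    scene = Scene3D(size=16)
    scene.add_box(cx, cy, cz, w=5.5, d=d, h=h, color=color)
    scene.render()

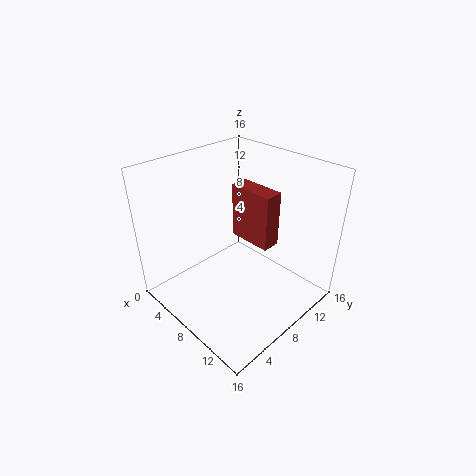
cx = 4, cy = 11, cz = 5.5, d = 2.25, h = 6.75, color = 'brown'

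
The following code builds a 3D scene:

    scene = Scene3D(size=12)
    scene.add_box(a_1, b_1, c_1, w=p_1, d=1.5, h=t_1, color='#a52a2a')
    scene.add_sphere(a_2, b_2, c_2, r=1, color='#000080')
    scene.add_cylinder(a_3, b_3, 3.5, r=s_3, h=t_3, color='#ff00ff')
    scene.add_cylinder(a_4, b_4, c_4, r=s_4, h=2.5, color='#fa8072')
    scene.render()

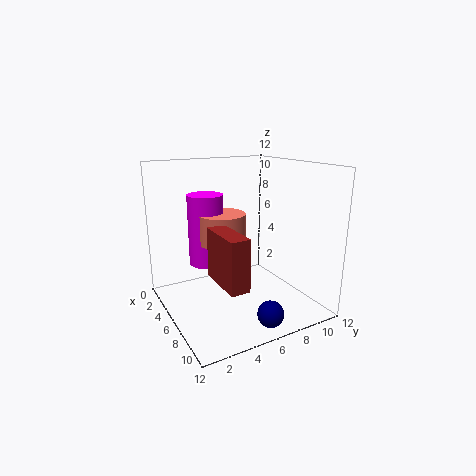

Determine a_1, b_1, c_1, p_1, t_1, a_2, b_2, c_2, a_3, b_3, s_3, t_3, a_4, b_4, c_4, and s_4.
a_1 = 6.5
b_1 = 3
c_1 = 3.5
p_1 = 4
t_1 = 4
a_2 = 11
b_2 = 6
c_2 = 1.5
a_3 = 4
b_3 = 4
s_3 = 1.5
t_3 = 6
a_4 = 5
b_4 = 5
c_4 = 5.5
s_4 = 2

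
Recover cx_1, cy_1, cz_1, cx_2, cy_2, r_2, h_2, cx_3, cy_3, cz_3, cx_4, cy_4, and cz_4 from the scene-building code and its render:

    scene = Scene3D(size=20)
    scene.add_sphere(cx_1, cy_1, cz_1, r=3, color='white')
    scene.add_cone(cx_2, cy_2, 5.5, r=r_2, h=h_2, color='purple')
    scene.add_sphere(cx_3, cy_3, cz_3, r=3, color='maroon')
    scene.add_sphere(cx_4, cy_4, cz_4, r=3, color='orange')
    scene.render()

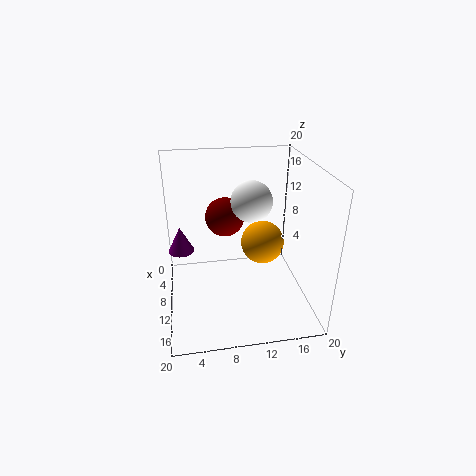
cx_1 = 7, cy_1 = 12.5, cz_1 = 14, cx_2 = 4.5, cy_2 = 2, r_2 = 2, h_2 = 4, cx_3 = 4, cy_3 = 9, cz_3 = 10.5, cx_4 = 10, cy_4 = 13.5, cz_4 = 9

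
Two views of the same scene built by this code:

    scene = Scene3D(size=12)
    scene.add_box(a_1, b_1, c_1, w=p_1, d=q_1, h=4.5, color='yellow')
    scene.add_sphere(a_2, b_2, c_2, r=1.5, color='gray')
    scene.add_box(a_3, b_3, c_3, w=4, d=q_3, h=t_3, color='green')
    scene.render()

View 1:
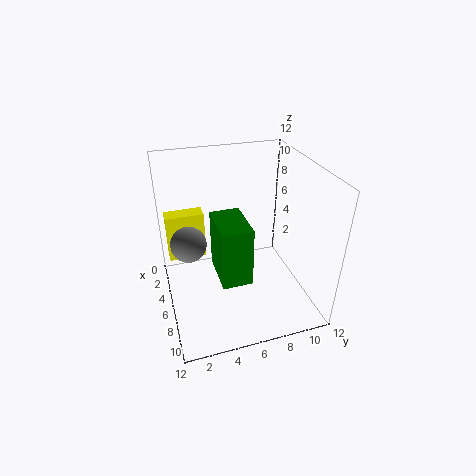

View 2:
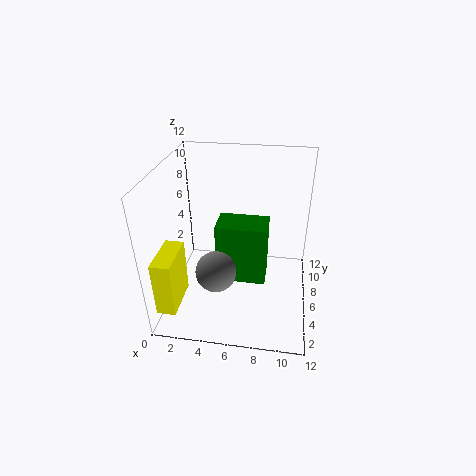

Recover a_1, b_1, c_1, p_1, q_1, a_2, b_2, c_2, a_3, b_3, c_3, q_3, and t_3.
a_1 = 0.5; b_1 = 0.5; c_1 = 2; p_1 = 1.5; q_1 = 3.5; a_2 = 5; b_2 = 2; c_2 = 5.5; a_3 = 4.5; b_3 = 4; c_3 = 3; q_3 = 2.5; t_3 = 5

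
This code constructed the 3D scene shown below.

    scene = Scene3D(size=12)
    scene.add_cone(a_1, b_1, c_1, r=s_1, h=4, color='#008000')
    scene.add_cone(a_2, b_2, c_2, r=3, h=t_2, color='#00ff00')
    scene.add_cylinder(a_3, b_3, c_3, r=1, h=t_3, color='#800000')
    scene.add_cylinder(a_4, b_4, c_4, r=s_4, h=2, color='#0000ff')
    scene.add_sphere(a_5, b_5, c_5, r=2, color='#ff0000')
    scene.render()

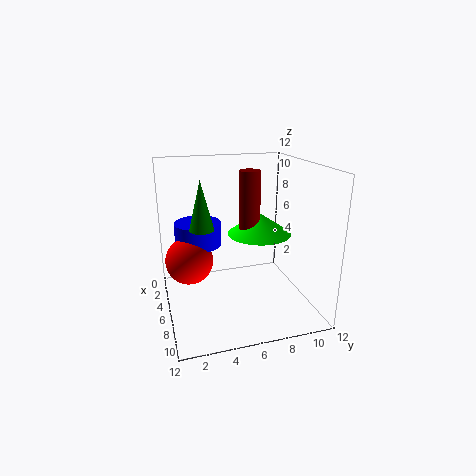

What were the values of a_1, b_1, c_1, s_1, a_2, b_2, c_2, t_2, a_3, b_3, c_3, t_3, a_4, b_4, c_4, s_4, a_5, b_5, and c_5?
a_1 = 6, b_1 = 3, c_1 = 7, s_1 = 1, a_2 = 3, b_2 = 9, c_2 = 5, t_2 = 2, a_3 = 3, b_3 = 8, c_3 = 5, t_3 = 6, a_4 = 4, b_4 = 3, c_4 = 5, s_4 = 2, a_5 = 5, b_5 = 2, c_5 = 4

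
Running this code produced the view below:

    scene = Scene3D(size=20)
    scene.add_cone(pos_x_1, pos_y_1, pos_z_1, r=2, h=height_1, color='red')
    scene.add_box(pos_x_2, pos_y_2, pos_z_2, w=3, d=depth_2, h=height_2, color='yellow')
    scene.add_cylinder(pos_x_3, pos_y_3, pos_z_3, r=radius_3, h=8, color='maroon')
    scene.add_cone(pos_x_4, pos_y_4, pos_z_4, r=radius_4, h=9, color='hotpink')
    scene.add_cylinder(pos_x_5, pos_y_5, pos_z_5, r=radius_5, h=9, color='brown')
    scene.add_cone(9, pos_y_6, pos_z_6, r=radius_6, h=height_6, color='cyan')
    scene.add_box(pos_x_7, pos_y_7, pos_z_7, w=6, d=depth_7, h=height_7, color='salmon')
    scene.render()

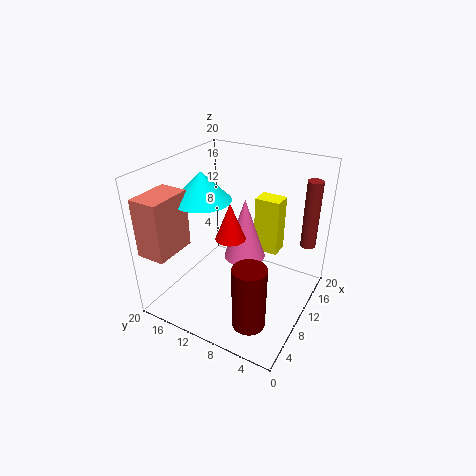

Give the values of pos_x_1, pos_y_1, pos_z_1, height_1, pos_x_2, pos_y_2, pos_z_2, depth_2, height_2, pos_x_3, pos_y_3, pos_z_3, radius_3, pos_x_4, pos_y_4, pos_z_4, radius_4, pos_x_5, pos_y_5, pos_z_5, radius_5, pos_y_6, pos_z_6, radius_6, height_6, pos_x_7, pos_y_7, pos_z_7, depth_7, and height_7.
pos_x_1 = 8, pos_y_1 = 10, pos_z_1 = 11, height_1 = 5, pos_x_2 = 17, pos_y_2 = 7, pos_z_2 = 4, depth_2 = 4, height_2 = 9, pos_x_3 = 2, pos_y_3 = 4, pos_z_3 = 4, radius_3 = 2, pos_x_4 = 12, pos_y_4 = 10, pos_z_4 = 6, radius_4 = 3, pos_x_5 = 13, pos_y_5 = 1, pos_z_5 = 10, radius_5 = 1, pos_y_6 = 15, pos_z_6 = 15, radius_6 = 4, height_6 = 4, pos_x_7 = 1, pos_y_7 = 16, pos_z_7 = 9, depth_7 = 4, height_7 = 8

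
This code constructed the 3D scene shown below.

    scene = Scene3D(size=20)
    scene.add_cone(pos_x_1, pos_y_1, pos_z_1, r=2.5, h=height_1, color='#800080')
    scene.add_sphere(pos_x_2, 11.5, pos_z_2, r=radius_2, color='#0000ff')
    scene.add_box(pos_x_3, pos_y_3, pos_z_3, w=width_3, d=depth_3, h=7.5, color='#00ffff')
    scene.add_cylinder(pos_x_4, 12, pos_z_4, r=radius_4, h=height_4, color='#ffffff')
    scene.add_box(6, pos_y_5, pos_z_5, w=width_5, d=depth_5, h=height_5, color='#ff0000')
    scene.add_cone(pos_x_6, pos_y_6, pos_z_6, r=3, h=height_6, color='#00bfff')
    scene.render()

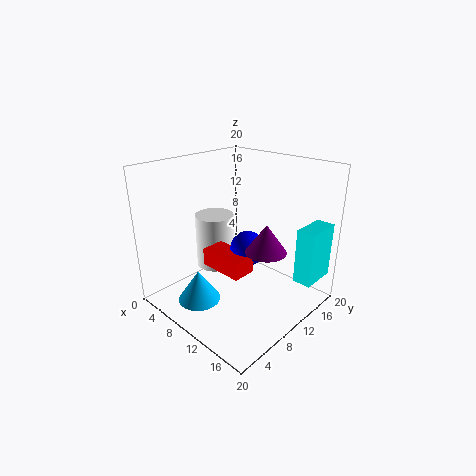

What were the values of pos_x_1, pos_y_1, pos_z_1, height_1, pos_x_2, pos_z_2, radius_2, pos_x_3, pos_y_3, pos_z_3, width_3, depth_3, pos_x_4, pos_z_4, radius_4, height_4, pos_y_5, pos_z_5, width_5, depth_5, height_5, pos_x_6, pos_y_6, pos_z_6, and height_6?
pos_x_1 = 16.5; pos_y_1 = 8; pos_z_1 = 11; height_1 = 3.5; pos_x_2 = 10.5; pos_z_2 = 8; radius_2 = 2.5; pos_x_3 = 17.5; pos_y_3 = 13; pos_z_3 = 5; width_3 = 2.5; depth_3 = 5; pos_x_4 = 3; pos_z_4 = 2.5; radius_4 = 3; height_4 = 8.5; pos_y_5 = 7; pos_z_5 = 5.5; width_5 = 6.5; depth_5 = 3.5; height_5 = 2.5; pos_x_6 = 7; pos_y_6 = 5; pos_z_6 = 1; height_6 = 4.5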